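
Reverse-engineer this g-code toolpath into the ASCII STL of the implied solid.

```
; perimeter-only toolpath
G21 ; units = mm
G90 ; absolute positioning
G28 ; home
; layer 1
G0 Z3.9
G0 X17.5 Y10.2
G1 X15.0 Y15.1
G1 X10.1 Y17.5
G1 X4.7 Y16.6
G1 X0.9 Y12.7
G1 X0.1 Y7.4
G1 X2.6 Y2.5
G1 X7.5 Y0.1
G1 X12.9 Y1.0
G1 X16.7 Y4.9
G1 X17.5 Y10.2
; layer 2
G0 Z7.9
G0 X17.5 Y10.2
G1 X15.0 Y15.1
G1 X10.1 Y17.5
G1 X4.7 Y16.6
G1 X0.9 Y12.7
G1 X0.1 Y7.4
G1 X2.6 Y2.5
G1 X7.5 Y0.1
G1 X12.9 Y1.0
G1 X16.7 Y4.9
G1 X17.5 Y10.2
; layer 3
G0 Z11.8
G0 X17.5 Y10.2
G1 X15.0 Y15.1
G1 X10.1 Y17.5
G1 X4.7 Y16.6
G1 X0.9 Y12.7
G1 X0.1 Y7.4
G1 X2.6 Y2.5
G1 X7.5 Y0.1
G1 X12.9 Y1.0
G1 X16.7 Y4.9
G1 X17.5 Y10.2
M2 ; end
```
solid part
  facet normal 0.0000 0.0000 -1.0000
    outer loop
      vertex 10.1 17.5 0.0
      vertex 15.0 15.1 0.0
      vertex 17.5 10.2 0.0
    endloop
  endfacet
  facet normal 0.0000 0.0000 -1.0000
    outer loop
      vertex 4.7 16.6 0.0
      vertex 10.1 17.5 0.0
      vertex 17.5 10.2 0.0
    endloop
  endfacet
  facet normal 0.0000 0.0000 -1.0000
    outer loop
      vertex 0.9 12.7 0.0
      vertex 4.7 16.6 0.0
      vertex 17.5 10.2 0.0
    endloop
  endfacet
  facet normal 0.0000 0.0000 -1.0000
    outer loop
      vertex 0.1 7.4 0.0
      vertex 0.9 12.7 0.0
      vertex 17.5 10.2 0.0
    endloop
  endfacet
  facet normal 0.0000 0.0000 -1.0000
    outer loop
      vertex 2.6 2.5 0.0
      vertex 0.1 7.4 0.0
      vertex 17.5 10.2 0.0
    endloop
  endfacet
  facet normal 0.0000 0.0000 -1.0000
    outer loop
      vertex 7.5 0.1 0.0
      vertex 2.6 2.5 0.0
      vertex 17.5 10.2 0.0
    endloop
  endfacet
  facet normal 0.0000 0.0000 -1.0000
    outer loop
      vertex 12.9 1.0 0.0
      vertex 7.5 0.1 0.0
      vertex 17.5 10.2 0.0
    endloop
  endfacet
  facet normal 0.0000 0.0000 -1.0000
    outer loop
      vertex 16.7 4.9 0.0
      vertex 12.9 1.0 0.0
      vertex 17.5 10.2 0.0
    endloop
  endfacet
  facet normal 0.0000 0.0000 1.0000
    outer loop
      vertex 17.5 10.2 11.8
      vertex 15.0 15.1 11.8
      vertex 10.1 17.5 11.8
    endloop
  endfacet
  facet normal 0.0000 0.0000 1.0000
    outer loop
      vertex 17.5 10.2 11.8
      vertex 10.1 17.5 11.8
      vertex 4.7 16.6 11.8
    endloop
  endfacet
  facet normal 0.0000 0.0000 1.0000
    outer loop
      vertex 17.5 10.2 11.8
      vertex 4.7 16.6 11.8
      vertex 0.9 12.7 11.8
    endloop
  endfacet
  facet normal 0.0000 0.0000 1.0000
    outer loop
      vertex 17.5 10.2 11.8
      vertex 0.9 12.7 11.8
      vertex 0.1 7.4 11.8
    endloop
  endfacet
  facet normal 0.0000 0.0000 1.0000
    outer loop
      vertex 17.5 10.2 11.8
      vertex 0.1 7.4 11.8
      vertex 2.6 2.5 11.8
    endloop
  endfacet
  facet normal 0.0000 0.0000 1.0000
    outer loop
      vertex 17.5 10.2 11.8
      vertex 2.6 2.5 11.8
      vertex 7.5 0.1 11.8
    endloop
  endfacet
  facet normal 0.0000 0.0000 1.0000
    outer loop
      vertex 17.5 10.2 11.8
      vertex 7.5 0.1 11.8
      vertex 12.9 1.0 11.8
    endloop
  endfacet
  facet normal 0.0000 0.0000 1.0000
    outer loop
      vertex 17.5 10.2 11.8
      vertex 12.9 1.0 11.8
      vertex 16.7 4.9 11.8
    endloop
  endfacet
  facet normal 0.8908 0.4545 0.0000
    outer loop
      vertex 17.5 10.2 0.0
      vertex 15.0 15.1 0.0
      vertex 15.0 15.1 11.8
    endloop
  endfacet
  facet normal 0.8908 0.4545 0.0000
    outer loop
      vertex 17.5 10.2 0.0
      vertex 15.0 15.1 11.8
      vertex 17.5 10.2 11.8
    endloop
  endfacet
  facet normal 0.4399 0.8981 0.0000
    outer loop
      vertex 15.0 15.1 0.0
      vertex 10.1 17.5 0.0
      vertex 10.1 17.5 11.8
    endloop
  endfacet
  facet normal 0.4399 0.8981 0.0000
    outer loop
      vertex 15.0 15.1 0.0
      vertex 10.1 17.5 11.8
      vertex 15.0 15.1 11.8
    endloop
  endfacet
  facet normal -0.1644 0.9864 0.0000
    outer loop
      vertex 10.1 17.5 0.0
      vertex 4.7 16.6 0.0
      vertex 4.7 16.6 11.8
    endloop
  endfacet
  facet normal -0.1644 0.9864 0.0000
    outer loop
      vertex 10.1 17.5 0.0
      vertex 4.7 16.6 11.8
      vertex 10.1 17.5 11.8
    endloop
  endfacet
  facet normal -0.7162 0.6979 0.0000
    outer loop
      vertex 4.7 16.6 0.0
      vertex 0.9 12.7 0.0
      vertex 0.9 12.7 11.8
    endloop
  endfacet
  facet normal -0.7162 0.6979 0.0000
    outer loop
      vertex 4.7 16.6 0.0
      vertex 0.9 12.7 11.8
      vertex 4.7 16.6 11.8
    endloop
  endfacet
  facet normal -0.9888 0.1493 0.0000
    outer loop
      vertex 0.9 12.7 0.0
      vertex 0.1 7.4 0.0
      vertex 0.1 7.4 11.8
    endloop
  endfacet
  facet normal -0.9888 0.1493 0.0000
    outer loop
      vertex 0.9 12.7 0.0
      vertex 0.1 7.4 11.8
      vertex 0.9 12.7 11.8
    endloop
  endfacet
  facet normal -0.8908 -0.4545 0.0000
    outer loop
      vertex 0.1 7.4 0.0
      vertex 2.6 2.5 0.0
      vertex 2.6 2.5 11.8
    endloop
  endfacet
  facet normal -0.8908 -0.4545 0.0000
    outer loop
      vertex 0.1 7.4 0.0
      vertex 2.6 2.5 11.8
      vertex 0.1 7.4 11.8
    endloop
  endfacet
  facet normal -0.4399 -0.8981 0.0000
    outer loop
      vertex 2.6 2.5 0.0
      vertex 7.5 0.1 0.0
      vertex 7.5 0.1 11.8
    endloop
  endfacet
  facet normal -0.4399 -0.8981 0.0000
    outer loop
      vertex 2.6 2.5 0.0
      vertex 7.5 0.1 11.8
      vertex 2.6 2.5 11.8
    endloop
  endfacet
  facet normal 0.1644 -0.9864 0.0000
    outer loop
      vertex 7.5 0.1 0.0
      vertex 12.9 1.0 0.0
      vertex 12.9 1.0 11.8
    endloop
  endfacet
  facet normal 0.1644 -0.9864 0.0000
    outer loop
      vertex 7.5 0.1 0.0
      vertex 12.9 1.0 11.8
      vertex 7.5 0.1 11.8
    endloop
  endfacet
  facet normal 0.7162 -0.6979 0.0000
    outer loop
      vertex 12.9 1.0 0.0
      vertex 16.7 4.9 0.0
      vertex 16.7 4.9 11.8
    endloop
  endfacet
  facet normal 0.7162 -0.6979 0.0000
    outer loop
      vertex 12.9 1.0 0.0
      vertex 16.7 4.9 11.8
      vertex 12.9 1.0 11.8
    endloop
  endfacet
  facet normal 0.9888 -0.1493 0.0000
    outer loop
      vertex 16.7 4.9 0.0
      vertex 17.5 10.2 0.0
      vertex 17.5 10.2 11.8
    endloop
  endfacet
  facet normal 0.9888 -0.1493 0.0000
    outer loop
      vertex 16.7 4.9 0.0
      vertex 17.5 10.2 11.8
      vertex 16.7 4.9 11.8
    endloop
  endfacet
endsolid part

The G0 Z moves step by Δz≈3.9 mm. Every layer's G1 loop is the same polygon, so the solid is a straight extrusion of it from z=0 to z≈11.8. Closing with flat bottom and top caps and triangulating gives 36 facets — a regular 10-sided prism (a cylinder approximated with 10 flat sides), circumscribed radius ≈ 8.8 mm, height ≈ 11.8 mm.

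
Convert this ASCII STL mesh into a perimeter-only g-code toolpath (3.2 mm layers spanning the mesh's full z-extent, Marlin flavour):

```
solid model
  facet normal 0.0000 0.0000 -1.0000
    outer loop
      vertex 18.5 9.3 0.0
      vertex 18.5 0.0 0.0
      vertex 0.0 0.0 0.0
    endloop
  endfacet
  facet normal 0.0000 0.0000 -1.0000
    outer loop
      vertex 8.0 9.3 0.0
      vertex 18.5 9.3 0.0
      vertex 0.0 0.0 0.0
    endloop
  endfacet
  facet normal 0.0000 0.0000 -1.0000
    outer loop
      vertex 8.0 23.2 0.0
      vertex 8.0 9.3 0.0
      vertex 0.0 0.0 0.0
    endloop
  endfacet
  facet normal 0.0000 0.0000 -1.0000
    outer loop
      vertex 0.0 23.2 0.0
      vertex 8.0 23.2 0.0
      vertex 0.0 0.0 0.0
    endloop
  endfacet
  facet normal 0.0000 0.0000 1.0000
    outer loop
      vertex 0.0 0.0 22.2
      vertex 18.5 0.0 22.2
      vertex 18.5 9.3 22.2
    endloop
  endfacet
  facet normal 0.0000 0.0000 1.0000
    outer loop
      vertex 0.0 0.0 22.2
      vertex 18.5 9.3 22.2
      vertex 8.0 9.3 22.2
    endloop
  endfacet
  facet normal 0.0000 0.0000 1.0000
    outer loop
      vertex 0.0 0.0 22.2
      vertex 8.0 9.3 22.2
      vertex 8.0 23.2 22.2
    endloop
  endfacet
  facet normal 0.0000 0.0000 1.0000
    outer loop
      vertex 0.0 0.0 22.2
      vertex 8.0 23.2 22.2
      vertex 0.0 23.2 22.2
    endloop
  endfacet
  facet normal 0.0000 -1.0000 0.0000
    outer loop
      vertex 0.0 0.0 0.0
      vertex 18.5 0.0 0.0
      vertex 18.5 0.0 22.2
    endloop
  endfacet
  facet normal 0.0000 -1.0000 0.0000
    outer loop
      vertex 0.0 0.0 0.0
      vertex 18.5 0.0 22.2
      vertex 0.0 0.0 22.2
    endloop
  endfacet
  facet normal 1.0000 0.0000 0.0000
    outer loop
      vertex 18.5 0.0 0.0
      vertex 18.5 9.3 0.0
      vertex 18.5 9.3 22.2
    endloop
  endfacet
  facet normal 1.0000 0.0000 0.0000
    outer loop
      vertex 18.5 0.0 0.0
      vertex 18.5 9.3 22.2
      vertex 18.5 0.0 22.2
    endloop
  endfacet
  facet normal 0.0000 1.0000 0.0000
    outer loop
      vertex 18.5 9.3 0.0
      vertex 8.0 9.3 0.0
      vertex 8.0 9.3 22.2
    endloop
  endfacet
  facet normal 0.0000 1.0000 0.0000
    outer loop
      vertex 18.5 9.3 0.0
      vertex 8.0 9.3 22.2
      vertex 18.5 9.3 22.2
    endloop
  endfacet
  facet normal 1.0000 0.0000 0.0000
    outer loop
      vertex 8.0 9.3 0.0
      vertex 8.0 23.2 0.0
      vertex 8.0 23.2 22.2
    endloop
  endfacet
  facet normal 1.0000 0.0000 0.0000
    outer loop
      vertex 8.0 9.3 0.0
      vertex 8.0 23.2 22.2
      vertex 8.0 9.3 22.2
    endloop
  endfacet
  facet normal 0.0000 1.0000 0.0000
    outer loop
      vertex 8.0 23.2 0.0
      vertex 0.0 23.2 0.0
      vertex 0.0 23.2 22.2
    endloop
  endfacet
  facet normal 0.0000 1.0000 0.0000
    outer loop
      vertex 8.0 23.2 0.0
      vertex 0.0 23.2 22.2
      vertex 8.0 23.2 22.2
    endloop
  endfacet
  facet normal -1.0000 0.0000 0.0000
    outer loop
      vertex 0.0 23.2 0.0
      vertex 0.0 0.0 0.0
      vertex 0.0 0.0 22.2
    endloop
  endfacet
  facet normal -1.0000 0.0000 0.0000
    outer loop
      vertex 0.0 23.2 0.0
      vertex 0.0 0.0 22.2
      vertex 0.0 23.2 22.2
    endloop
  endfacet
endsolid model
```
; perimeter-only toolpath
G21 ; units = mm
G90 ; absolute positioning
G28 ; home
; layer 1
G0 Z3.2
G0 X0.0 Y0.0
G1 X18.5 Y0.0
G1 X18.5 Y9.3
G1 X8.0 Y9.3
G1 X8.0 Y23.2
G1 X0.0 Y23.2
G1 X0.0 Y0.0
; layer 2
G0 Z6.3
G0 X0.0 Y0.0
G1 X18.5 Y0.0
G1 X18.5 Y9.3
G1 X8.0 Y9.3
G1 X8.0 Y23.2
G1 X0.0 Y23.2
G1 X0.0 Y0.0
; layer 3
G0 Z9.5
G0 X0.0 Y0.0
G1 X18.5 Y0.0
G1 X18.5 Y9.3
G1 X8.0 Y9.3
G1 X8.0 Y23.2
G1 X0.0 Y23.2
G1 X0.0 Y0.0
; layer 4
G0 Z12.7
G0 X0.0 Y0.0
G1 X18.5 Y0.0
G1 X18.5 Y9.3
G1 X8.0 Y9.3
G1 X8.0 Y23.2
G1 X0.0 Y23.2
G1 X0.0 Y0.0
; layer 5
G0 Z15.9
G0 X0.0 Y0.0
G1 X18.5 Y0.0
G1 X18.5 Y9.3
G1 X8.0 Y9.3
G1 X8.0 Y23.2
G1 X0.0 Y23.2
G1 X0.0 Y0.0
; layer 6
G0 Z19.0
G0 X0.0 Y0.0
G1 X18.5 Y0.0
G1 X18.5 Y9.3
G1 X8.0 Y9.3
G1 X8.0 Y23.2
G1 X0.0 Y23.2
G1 X0.0 Y0.0
; layer 7
G0 Z22.2
G0 X0.0 Y0.0
G1 X18.5 Y0.0
G1 X18.5 Y9.3
G1 X8.0 Y9.3
G1 X8.0 Y23.2
G1 X0.0 Y23.2
G1 X0.0 Y0.0
M2 ; end

The solid is an L-shaped prism: outer 18.5 × 23.2 mm, arm thicknesses ≈ 9.3 mm (horizontal) and 8 mm (vertical), extruded 22.2 mm in z. Slicing at Δz = 3.2 mm — 7 equal slices spanning the solid's height, so layer i sits at z = i·h/7 — gives 7 non-empty perimeters. Each is a 6-segment closed polygon; G0 lifts to the layer z and rapids to the start vertex, then G1 traces the edges.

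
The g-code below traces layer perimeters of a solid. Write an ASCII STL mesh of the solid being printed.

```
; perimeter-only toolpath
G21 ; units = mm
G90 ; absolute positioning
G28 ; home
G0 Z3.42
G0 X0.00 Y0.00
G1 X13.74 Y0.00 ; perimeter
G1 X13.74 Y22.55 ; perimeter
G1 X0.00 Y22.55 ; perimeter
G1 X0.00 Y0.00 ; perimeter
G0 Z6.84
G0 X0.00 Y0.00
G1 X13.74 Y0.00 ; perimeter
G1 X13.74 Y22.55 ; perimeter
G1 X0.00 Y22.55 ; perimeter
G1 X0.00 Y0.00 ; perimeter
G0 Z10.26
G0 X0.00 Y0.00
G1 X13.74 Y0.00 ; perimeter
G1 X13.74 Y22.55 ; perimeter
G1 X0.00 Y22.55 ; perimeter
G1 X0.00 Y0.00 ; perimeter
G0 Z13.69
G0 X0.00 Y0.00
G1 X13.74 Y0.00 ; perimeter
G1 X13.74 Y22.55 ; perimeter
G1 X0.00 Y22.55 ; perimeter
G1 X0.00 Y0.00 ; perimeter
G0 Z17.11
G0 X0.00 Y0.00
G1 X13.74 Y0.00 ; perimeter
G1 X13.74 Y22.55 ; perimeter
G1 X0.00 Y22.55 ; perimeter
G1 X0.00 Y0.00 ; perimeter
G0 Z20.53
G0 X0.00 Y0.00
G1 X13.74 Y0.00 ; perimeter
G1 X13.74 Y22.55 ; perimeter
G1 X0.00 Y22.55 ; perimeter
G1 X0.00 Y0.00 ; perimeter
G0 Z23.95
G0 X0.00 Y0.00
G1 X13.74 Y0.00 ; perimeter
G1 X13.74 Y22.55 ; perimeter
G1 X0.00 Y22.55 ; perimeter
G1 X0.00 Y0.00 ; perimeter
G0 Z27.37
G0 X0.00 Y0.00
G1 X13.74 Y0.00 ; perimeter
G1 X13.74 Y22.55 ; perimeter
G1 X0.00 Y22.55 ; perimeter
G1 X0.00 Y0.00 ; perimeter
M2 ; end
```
solid part
  facet normal 0.0000 0.0000 -1.0000
    outer loop
      vertex 13.74 22.55 0.00
      vertex 13.74 0.00 0.00
      vertex 0.00 0.00 0.00
    endloop
  endfacet
  facet normal 0.0000 0.0000 -1.0000
    outer loop
      vertex 0.00 22.55 0.00
      vertex 13.74 22.55 0.00
      vertex 0.00 0.00 0.00
    endloop
  endfacet
  facet normal 0.0000 0.0000 1.0000
    outer loop
      vertex 0.00 0.00 27.37
      vertex 13.74 0.00 27.37
      vertex 13.74 22.55 27.37
    endloop
  endfacet
  facet normal 0.0000 0.0000 1.0000
    outer loop
      vertex 0.00 0.00 27.37
      vertex 13.74 22.55 27.37
      vertex 0.00 22.55 27.37
    endloop
  endfacet
  facet normal 0.0000 -1.0000 0.0000
    outer loop
      vertex 0.00 0.00 0.00
      vertex 13.74 0.00 0.00
      vertex 13.74 0.00 27.37
    endloop
  endfacet
  facet normal 0.0000 -1.0000 0.0000
    outer loop
      vertex 0.00 0.00 0.00
      vertex 13.74 0.00 27.37
      vertex 0.00 0.00 27.37
    endloop
  endfacet
  facet normal 0.0000 1.0000 0.0000
    outer loop
      vertex 13.74 22.55 27.37
      vertex 13.74 22.55 0.00
      vertex 0.00 22.55 0.00
    endloop
  endfacet
  facet normal 0.0000 1.0000 0.0000
    outer loop
      vertex 0.00 22.55 27.37
      vertex 13.74 22.55 27.37
      vertex 0.00 22.55 0.00
    endloop
  endfacet
  facet normal -1.0000 0.0000 0.0000
    outer loop
      vertex 0.00 22.55 27.37
      vertex 0.00 22.55 0.00
      vertex 0.00 0.00 0.00
    endloop
  endfacet
  facet normal -1.0000 0.0000 0.0000
    outer loop
      vertex 0.00 0.00 27.37
      vertex 0.00 22.55 27.37
      vertex 0.00 0.00 0.00
    endloop
  endfacet
  facet normal 1.0000 0.0000 0.0000
    outer loop
      vertex 13.74 0.00 0.00
      vertex 13.74 22.55 0.00
      vertex 13.74 22.55 27.37
    endloop
  endfacet
  facet normal 1.0000 0.0000 0.0000
    outer loop
      vertex 13.74 0.00 0.00
      vertex 13.74 22.55 27.37
      vertex 13.74 0.00 27.37
    endloop
  endfacet
endsolid part

The G0 Z moves step by Δz≈3.42 mm. Every layer's G1 loop is the same polygon, so the solid is a straight extrusion of it from z=0 to z≈27.4. Closing with flat bottom and top caps and triangulating gives 12 facets — a rectangular box, roughly 13.7 × 22.6 mm footprint and 27.4 mm tall.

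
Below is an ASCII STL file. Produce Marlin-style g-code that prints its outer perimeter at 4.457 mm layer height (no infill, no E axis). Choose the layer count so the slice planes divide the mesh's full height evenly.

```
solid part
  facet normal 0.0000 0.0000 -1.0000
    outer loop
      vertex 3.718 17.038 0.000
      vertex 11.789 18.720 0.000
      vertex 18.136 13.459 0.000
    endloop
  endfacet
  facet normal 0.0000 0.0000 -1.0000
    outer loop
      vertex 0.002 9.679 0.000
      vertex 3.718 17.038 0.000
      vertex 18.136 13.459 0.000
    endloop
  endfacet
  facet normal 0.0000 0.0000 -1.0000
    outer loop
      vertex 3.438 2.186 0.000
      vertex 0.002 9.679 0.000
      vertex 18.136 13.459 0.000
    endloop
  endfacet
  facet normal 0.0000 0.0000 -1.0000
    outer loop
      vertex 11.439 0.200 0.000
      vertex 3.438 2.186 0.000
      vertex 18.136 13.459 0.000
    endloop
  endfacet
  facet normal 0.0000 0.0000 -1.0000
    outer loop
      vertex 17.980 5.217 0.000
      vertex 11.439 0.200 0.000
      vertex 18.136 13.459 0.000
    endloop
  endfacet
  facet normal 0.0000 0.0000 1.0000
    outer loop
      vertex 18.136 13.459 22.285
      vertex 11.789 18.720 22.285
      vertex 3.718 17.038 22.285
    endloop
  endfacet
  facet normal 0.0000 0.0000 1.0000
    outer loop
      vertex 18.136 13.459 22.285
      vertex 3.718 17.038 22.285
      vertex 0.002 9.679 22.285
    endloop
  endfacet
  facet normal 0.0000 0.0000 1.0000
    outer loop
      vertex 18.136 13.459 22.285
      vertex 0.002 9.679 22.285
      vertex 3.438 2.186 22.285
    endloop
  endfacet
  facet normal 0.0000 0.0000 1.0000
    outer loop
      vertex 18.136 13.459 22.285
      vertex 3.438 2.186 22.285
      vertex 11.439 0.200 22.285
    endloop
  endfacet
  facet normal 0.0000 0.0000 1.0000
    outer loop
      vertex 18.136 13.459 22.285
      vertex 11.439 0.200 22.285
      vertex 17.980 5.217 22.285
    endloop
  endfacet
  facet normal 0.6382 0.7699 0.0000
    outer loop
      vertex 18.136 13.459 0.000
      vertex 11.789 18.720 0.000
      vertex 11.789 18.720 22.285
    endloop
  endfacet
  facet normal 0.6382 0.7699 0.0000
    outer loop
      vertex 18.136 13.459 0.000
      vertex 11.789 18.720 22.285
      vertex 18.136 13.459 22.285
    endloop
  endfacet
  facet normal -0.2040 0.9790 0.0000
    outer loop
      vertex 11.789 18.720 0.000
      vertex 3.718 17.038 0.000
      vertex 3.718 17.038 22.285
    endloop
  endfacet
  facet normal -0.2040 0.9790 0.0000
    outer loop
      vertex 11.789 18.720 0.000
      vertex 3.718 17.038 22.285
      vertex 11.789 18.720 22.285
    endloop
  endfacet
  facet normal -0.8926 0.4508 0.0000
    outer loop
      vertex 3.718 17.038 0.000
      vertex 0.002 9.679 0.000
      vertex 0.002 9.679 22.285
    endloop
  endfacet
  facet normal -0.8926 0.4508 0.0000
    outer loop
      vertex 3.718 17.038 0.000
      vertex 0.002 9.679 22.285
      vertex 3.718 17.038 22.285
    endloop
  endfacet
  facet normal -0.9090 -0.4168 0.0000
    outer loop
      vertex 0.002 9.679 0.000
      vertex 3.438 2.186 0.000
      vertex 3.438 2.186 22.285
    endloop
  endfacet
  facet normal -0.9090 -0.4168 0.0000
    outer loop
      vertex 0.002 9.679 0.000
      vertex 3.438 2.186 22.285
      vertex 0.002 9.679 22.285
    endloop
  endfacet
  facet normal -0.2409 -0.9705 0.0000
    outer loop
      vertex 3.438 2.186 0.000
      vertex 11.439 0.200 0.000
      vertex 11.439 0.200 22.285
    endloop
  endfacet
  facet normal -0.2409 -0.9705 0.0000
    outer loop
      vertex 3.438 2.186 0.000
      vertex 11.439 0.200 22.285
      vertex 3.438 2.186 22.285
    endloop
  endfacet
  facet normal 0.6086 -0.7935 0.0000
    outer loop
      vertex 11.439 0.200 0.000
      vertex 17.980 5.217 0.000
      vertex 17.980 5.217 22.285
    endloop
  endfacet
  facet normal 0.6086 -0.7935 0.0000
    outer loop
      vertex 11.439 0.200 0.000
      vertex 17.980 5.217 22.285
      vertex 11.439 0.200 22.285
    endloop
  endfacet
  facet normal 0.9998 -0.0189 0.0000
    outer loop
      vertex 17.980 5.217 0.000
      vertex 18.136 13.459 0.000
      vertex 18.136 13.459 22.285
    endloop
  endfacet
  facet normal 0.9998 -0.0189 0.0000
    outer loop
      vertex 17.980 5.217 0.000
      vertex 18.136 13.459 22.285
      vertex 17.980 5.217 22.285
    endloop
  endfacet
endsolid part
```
; perimeter-only toolpath
G21 ; units = mm
G90 ; absolute positioning
G28 ; home
; layer 1
G0 Z4.457
G0 X18.136 Y13.459
G1 X11.789 Y18.720
G1 X3.718 Y17.038
G1 X0.002 Y9.679
G1 X3.438 Y2.186
G1 X11.439 Y0.200
G1 X17.980 Y5.217
G1 X18.136 Y13.459
; layer 2
G0 Z8.914
G0 X18.136 Y13.459
G1 X11.789 Y18.720
G1 X3.718 Y17.038
G1 X0.002 Y9.679
G1 X3.438 Y2.186
G1 X11.439 Y0.200
G1 X17.980 Y5.217
G1 X18.136 Y13.459
; layer 3
G0 Z13.371
G0 X18.136 Y13.459
G1 X11.789 Y18.720
G1 X3.718 Y17.038
G1 X0.002 Y9.679
G1 X3.438 Y2.186
G1 X11.439 Y0.200
G1 X17.980 Y5.217
G1 X18.136 Y13.459
; layer 4
G0 Z17.828
G0 X18.136 Y13.459
G1 X11.789 Y18.720
G1 X3.718 Y17.038
G1 X0.002 Y9.679
G1 X3.438 Y2.186
G1 X11.439 Y0.200
G1 X17.980 Y5.217
G1 X18.136 Y13.459
; layer 5
G0 Z22.285
G0 X18.136 Y13.459
G1 X11.789 Y18.720
G1 X3.718 Y17.038
G1 X0.002 Y9.679
G1 X3.438 Y2.186
G1 X11.439 Y0.200
G1 X17.980 Y5.217
G1 X18.136 Y13.459
M2 ; end

The solid is a regular 7-sided prism (a cylinder approximated with 7 flat sides), circumscribed radius ≈ 9.5 mm, height ≈ 22.3 mm. Slicing at Δz = 4.457 mm — 5 equal slices spanning the solid's height, so layer i sits at z = i·h/5 — gives 5 non-empty perimeters. Each is a 7-segment closed polygon; G0 lifts to the layer z and rapids to the start vertex, then G1 traces the edges.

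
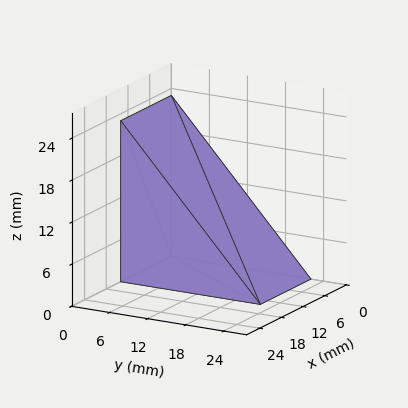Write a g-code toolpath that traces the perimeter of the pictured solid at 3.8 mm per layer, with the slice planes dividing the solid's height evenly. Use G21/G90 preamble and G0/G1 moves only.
Reading the render: the shape is a wedge (ramp): 14 × 22 mm base, rising to 23 mm along the y=0 edge and sloping linearly to z=0 at y=22 (dimensions read to the nearest mm from the axis ticks). For the g-code, the solid's height is divided into equal slices at the stated Δz and each level perimeter traced with G1 moves after a G0 lift.

; perimeter-only toolpath
G21 ; units = mm
G90 ; absolute positioning
G28 ; home
; layer 1
G0 Z3.8
G0 X0.0 Y0.0
G1 X14.0 Y0.0
G1 X14.0 Y18.3
G1 X0.0 Y18.3
G1 X0.0 Y0.0
; layer 2
G0 Z7.7
G0 X0.0 Y0.0
G1 X14.0 Y0.0
G1 X14.0 Y14.7
G1 X0.0 Y14.7
G1 X0.0 Y0.0
; layer 3
G0 Z11.5
G0 X0.0 Y0.0
G1 X14.0 Y0.0
G1 X14.0 Y11.0
G1 X0.0 Y11.0
G1 X0.0 Y0.0
; layer 4
G0 Z15.3
G0 X0.0 Y0.0
G1 X14.0 Y0.0
G1 X14.0 Y7.3
G1 X0.0 Y7.3
G1 X0.0 Y0.0
; layer 5
G0 Z19.2
G0 X0.0 Y0.0
G1 X14.0 Y0.0
G1 X14.0 Y3.7
G1 X0.0 Y3.7
G1 X0.0 Y0.0
M2 ; end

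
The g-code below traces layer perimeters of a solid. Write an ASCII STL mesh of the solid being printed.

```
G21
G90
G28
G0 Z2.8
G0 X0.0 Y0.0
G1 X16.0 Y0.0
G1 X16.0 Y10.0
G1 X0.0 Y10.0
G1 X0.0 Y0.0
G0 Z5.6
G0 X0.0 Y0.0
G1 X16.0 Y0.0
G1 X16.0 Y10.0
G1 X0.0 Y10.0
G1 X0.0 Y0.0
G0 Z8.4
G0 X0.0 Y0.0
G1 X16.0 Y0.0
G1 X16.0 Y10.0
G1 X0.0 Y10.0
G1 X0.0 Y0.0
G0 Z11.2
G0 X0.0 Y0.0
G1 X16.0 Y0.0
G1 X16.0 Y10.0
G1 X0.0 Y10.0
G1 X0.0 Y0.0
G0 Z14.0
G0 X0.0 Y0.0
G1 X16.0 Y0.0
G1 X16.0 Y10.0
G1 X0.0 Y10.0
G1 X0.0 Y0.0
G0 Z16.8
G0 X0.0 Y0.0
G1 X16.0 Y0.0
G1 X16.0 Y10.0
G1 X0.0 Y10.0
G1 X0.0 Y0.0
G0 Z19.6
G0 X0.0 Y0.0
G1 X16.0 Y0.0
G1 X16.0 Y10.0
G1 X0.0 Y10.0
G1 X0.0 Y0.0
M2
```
solid part
  facet normal 0.0000 0.0000 -1.0000
    outer loop
      vertex 16.0 10.0 0.0
      vertex 16.0 0.0 0.0
      vertex 0.0 0.0 0.0
    endloop
  endfacet
  facet normal 0.0000 0.0000 -1.0000
    outer loop
      vertex 0.0 10.0 0.0
      vertex 16.0 10.0 0.0
      vertex 0.0 0.0 0.0
    endloop
  endfacet
  facet normal 0.0000 0.0000 1.0000
    outer loop
      vertex 0.0 0.0 19.6
      vertex 16.0 0.0 19.6
      vertex 16.0 10.0 19.6
    endloop
  endfacet
  facet normal 0.0000 0.0000 1.0000
    outer loop
      vertex 0.0 0.0 19.6
      vertex 16.0 10.0 19.6
      vertex 0.0 10.0 19.6
    endloop
  endfacet
  facet normal 0.0000 -1.0000 0.0000
    outer loop
      vertex 0.0 0.0 0.0
      vertex 16.0 0.0 0.0
      vertex 16.0 0.0 19.6
    endloop
  endfacet
  facet normal 0.0000 -1.0000 0.0000
    outer loop
      vertex 0.0 0.0 0.0
      vertex 16.0 0.0 19.6
      vertex 0.0 0.0 19.6
    endloop
  endfacet
  facet normal 0.0000 1.0000 0.0000
    outer loop
      vertex 16.0 10.0 19.6
      vertex 16.0 10.0 0.0
      vertex 0.0 10.0 0.0
    endloop
  endfacet
  facet normal 0.0000 1.0000 0.0000
    outer loop
      vertex 0.0 10.0 19.6
      vertex 16.0 10.0 19.6
      vertex 0.0 10.0 0.0
    endloop
  endfacet
  facet normal -1.0000 0.0000 0.0000
    outer loop
      vertex 0.0 10.0 19.6
      vertex 0.0 10.0 0.0
      vertex 0.0 0.0 0.0
    endloop
  endfacet
  facet normal -1.0000 0.0000 0.0000
    outer loop
      vertex 0.0 0.0 19.6
      vertex 0.0 10.0 19.6
      vertex 0.0 0.0 0.0
    endloop
  endfacet
  facet normal 1.0000 0.0000 0.0000
    outer loop
      vertex 16.0 0.0 0.0
      vertex 16.0 10.0 0.0
      vertex 16.0 10.0 19.6
    endloop
  endfacet
  facet normal 1.0000 0.0000 0.0000
    outer loop
      vertex 16.0 0.0 0.0
      vertex 16.0 10.0 19.6
      vertex 16.0 0.0 19.6
    endloop
  endfacet
endsolid part

The G0 Z moves step by Δz≈2.8 mm. Every layer's G1 loop is the same polygon, so the solid is a straight extrusion of it from z=0 to z≈19.6. Closing with flat bottom and top caps and triangulating gives 12 facets — a rectangular box, roughly 16 × 10 mm footprint and 19.6 mm tall.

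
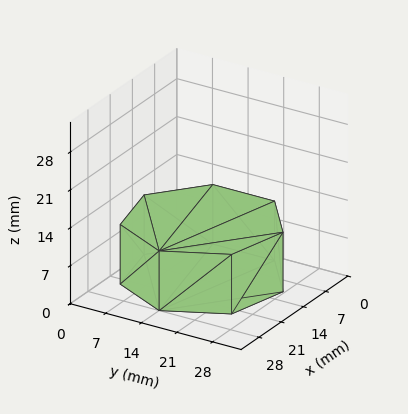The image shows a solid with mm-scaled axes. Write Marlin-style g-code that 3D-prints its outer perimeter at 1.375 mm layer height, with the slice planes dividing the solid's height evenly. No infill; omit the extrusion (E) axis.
Reading the render: the shape is a regular 7-sided prism (a cylinder approximated with 7 flat sides), circumscribed radius ≈ 14 mm, height ≈ 11 mm (dimensions read to the nearest mm from the axis ticks). For the g-code, the solid's height is divided into equal slices at the stated Δz and each level perimeter traced with G1 moves after a G0 lift.

; perimeter-only toolpath
G21 ; units = mm
G90 ; absolute positioning
G28 ; home
; layer 1
G0 Z1.375
G0 X28.000 Y14.000
G1 X22.729 Y24.946
G1 X10.885 Y27.649
G1 X1.386 Y20.074
G1 X1.386 Y7.926
G1 X10.885 Y0.351
G1 X22.729 Y3.054
G1 X28.000 Y14.000
; layer 2
G0 Z2.750
G0 X28.000 Y14.000
G1 X22.729 Y24.946
G1 X10.885 Y27.649
G1 X1.386 Y20.074
G1 X1.386 Y7.926
G1 X10.885 Y0.351
G1 X22.729 Y3.054
G1 X28.000 Y14.000
; layer 3
G0 Z4.125
G0 X28.000 Y14.000
G1 X22.729 Y24.946
G1 X10.885 Y27.649
G1 X1.386 Y20.074
G1 X1.386 Y7.926
G1 X10.885 Y0.351
G1 X22.729 Y3.054
G1 X28.000 Y14.000
; layer 4
G0 Z5.500
G0 X28.000 Y14.000
G1 X22.729 Y24.946
G1 X10.885 Y27.649
G1 X1.386 Y20.074
G1 X1.386 Y7.926
G1 X10.885 Y0.351
G1 X22.729 Y3.054
G1 X28.000 Y14.000
; layer 5
G0 Z6.875
G0 X28.000 Y14.000
G1 X22.729 Y24.946
G1 X10.885 Y27.649
G1 X1.386 Y20.074
G1 X1.386 Y7.926
G1 X10.885 Y0.351
G1 X22.729 Y3.054
G1 X28.000 Y14.000
; layer 6
G0 Z8.250
G0 X28.000 Y14.000
G1 X22.729 Y24.946
G1 X10.885 Y27.649
G1 X1.386 Y20.074
G1 X1.386 Y7.926
G1 X10.885 Y0.351
G1 X22.729 Y3.054
G1 X28.000 Y14.000
; layer 7
G0 Z9.625
G0 X28.000 Y14.000
G1 X22.729 Y24.946
G1 X10.885 Y27.649
G1 X1.386 Y20.074
G1 X1.386 Y7.926
G1 X10.885 Y0.351
G1 X22.729 Y3.054
G1 X28.000 Y14.000
; layer 8
G0 Z11.000
G0 X28.000 Y14.000
G1 X22.729 Y24.946
G1 X10.885 Y27.649
G1 X1.386 Y20.074
G1 X1.386 Y7.926
G1 X10.885 Y0.351
G1 X22.729 Y3.054
G1 X28.000 Y14.000
M2 ; end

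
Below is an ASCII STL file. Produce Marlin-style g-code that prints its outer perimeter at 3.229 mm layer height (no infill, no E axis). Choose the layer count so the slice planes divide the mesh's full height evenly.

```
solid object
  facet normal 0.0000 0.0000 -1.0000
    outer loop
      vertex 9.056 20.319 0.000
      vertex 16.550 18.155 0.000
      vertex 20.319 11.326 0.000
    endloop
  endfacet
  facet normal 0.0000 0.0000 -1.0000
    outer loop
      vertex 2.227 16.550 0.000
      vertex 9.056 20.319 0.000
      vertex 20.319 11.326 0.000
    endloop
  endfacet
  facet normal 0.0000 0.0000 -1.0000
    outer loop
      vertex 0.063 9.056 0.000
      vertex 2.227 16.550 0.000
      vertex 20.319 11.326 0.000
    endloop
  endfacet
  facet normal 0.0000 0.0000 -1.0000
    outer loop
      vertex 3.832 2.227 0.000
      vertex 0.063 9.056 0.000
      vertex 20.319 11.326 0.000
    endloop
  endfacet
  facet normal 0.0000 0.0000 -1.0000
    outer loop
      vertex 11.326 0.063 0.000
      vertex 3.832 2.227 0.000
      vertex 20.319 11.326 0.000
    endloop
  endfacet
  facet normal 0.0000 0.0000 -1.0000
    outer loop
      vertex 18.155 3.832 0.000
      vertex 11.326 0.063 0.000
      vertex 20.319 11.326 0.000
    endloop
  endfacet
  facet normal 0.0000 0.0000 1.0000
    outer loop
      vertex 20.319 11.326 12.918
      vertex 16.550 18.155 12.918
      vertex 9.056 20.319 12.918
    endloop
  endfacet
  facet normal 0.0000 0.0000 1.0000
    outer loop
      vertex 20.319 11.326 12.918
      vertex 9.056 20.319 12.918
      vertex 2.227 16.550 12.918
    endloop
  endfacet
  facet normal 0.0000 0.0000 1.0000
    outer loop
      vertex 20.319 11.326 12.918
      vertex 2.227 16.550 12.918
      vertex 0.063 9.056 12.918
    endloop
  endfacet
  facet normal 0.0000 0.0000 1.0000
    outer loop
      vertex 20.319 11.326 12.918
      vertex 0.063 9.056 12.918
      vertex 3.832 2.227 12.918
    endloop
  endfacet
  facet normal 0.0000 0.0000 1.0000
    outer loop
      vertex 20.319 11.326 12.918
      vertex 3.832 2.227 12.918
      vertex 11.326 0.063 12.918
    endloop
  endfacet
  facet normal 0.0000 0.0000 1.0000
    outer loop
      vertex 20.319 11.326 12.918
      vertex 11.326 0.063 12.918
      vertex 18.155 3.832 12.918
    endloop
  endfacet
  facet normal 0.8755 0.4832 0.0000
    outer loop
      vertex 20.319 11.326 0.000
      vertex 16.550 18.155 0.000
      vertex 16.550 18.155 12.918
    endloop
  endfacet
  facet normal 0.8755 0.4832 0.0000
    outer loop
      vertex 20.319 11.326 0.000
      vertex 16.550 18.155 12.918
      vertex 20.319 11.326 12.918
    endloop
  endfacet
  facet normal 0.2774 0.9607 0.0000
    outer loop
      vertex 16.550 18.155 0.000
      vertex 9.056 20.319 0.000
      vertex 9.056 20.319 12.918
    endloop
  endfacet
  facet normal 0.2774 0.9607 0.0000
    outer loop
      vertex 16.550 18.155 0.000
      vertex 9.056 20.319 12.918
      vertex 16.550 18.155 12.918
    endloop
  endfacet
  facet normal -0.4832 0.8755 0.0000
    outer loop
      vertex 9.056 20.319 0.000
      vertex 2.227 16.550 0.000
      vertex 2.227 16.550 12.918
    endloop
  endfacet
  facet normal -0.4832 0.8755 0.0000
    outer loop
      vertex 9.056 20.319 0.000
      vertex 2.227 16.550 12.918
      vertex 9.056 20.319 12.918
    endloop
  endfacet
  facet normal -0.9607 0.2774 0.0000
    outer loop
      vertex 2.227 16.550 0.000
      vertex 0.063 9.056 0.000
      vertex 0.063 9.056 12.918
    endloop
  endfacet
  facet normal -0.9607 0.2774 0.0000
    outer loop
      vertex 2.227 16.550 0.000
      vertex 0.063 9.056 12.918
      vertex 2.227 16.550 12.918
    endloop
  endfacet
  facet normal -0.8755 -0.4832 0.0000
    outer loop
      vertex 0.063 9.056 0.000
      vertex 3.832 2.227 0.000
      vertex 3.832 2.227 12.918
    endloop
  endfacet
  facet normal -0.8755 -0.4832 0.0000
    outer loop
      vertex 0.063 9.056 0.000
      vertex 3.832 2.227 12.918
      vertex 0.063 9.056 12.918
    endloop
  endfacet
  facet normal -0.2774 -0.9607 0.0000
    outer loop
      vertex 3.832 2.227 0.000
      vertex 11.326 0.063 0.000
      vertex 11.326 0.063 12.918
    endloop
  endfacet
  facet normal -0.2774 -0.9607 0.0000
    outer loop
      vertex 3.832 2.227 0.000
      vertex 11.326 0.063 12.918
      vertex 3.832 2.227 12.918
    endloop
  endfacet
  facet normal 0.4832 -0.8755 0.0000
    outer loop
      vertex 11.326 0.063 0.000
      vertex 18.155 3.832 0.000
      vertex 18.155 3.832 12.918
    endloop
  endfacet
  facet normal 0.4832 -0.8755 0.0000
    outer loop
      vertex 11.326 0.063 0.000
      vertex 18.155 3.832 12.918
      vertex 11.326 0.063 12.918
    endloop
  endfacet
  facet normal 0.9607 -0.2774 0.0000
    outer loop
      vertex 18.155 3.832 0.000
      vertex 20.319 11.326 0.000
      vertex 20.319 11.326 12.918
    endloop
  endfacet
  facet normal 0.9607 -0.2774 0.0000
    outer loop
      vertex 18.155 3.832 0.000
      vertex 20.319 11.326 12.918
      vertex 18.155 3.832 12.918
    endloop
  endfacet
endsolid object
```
; perimeter-only toolpath
G21 ; units = mm
G90 ; absolute positioning
G28 ; home
; layer 1
G0 Z3.229
G0 X20.319 Y11.326
G1 X16.550 Y18.155
G1 X9.056 Y20.319
G1 X2.227 Y16.550
G1 X0.063 Y9.056
G1 X3.832 Y2.227
G1 X11.326 Y0.063
G1 X18.155 Y3.832
G1 X20.319 Y11.326
; layer 2
G0 Z6.459
G0 X20.319 Y11.326
G1 X16.550 Y18.155
G1 X9.056 Y20.319
G1 X2.227 Y16.550
G1 X0.063 Y9.056
G1 X3.832 Y2.227
G1 X11.326 Y0.063
G1 X18.155 Y3.832
G1 X20.319 Y11.326
; layer 3
G0 Z9.688
G0 X20.319 Y11.326
G1 X16.550 Y18.155
G1 X9.056 Y20.319
G1 X2.227 Y16.550
G1 X0.063 Y9.056
G1 X3.832 Y2.227
G1 X11.326 Y0.063
G1 X18.155 Y3.832
G1 X20.319 Y11.326
; layer 4
G0 Z12.918
G0 X20.319 Y11.326
G1 X16.550 Y18.155
G1 X9.056 Y20.319
G1 X2.227 Y16.550
G1 X0.063 Y9.056
G1 X3.832 Y2.227
G1 X11.326 Y0.063
G1 X18.155 Y3.832
G1 X20.319 Y11.326
M2 ; end

The solid is a regular 8-sided prism (a cylinder approximated with 8 flat sides), circumscribed radius ≈ 10.2 mm, height ≈ 12.9 mm. Slicing at Δz = 3.229 mm — 4 equal slices spanning the solid's height, so layer i sits at z = i·h/4 — gives 4 non-empty perimeters. Each is a 8-segment closed polygon; G0 lifts to the layer z and rapids to the start vertex, then G1 traces the edges.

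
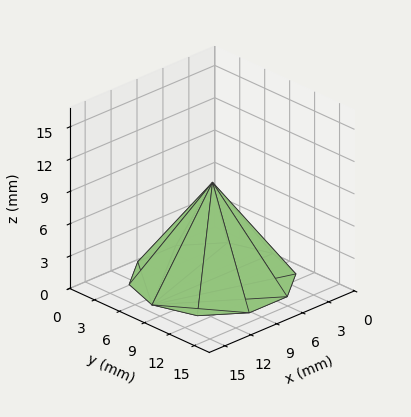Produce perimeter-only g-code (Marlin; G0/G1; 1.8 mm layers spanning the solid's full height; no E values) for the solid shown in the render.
Reading the render: the shape is a regular 10-sided pyramid, base circumscribed radius ≈ 7 mm, apex at z ≈ 9 mm (dimensions read to the nearest mm from the axis ticks). For the g-code, the solid's height is divided into equal slices at the stated Δz and each level perimeter traced with G1 moves after a G0 lift.

; perimeter-only toolpath
G21 ; units = mm
G90 ; absolute positioning
G28 ; home
; layer 1
G0 Z1.8
G0 X12.6 Y7.0
G1 X11.6 Y10.3
G1 X8.8 Y12.4
G1 X5.2 Y12.4
G1 X2.4 Y10.3
G1 X1.4 Y7.0
G1 X2.4 Y3.7
G1 X5.2 Y1.6
G1 X8.8 Y1.6
G1 X11.6 Y3.7
G1 X12.6 Y7.0
; layer 2
G0 Z3.6
G0 X11.2 Y7.0
G1 X10.4 Y9.5
G1 X8.3 Y11.0
G1 X5.7 Y11.0
G1 X3.6 Y9.5
G1 X2.8 Y7.0
G1 X3.6 Y4.5
G1 X5.7 Y3.0
G1 X8.3 Y3.0
G1 X10.4 Y4.5
G1 X11.2 Y7.0
; layer 3
G0 Z5.4
G0 X9.8 Y7.0
G1 X9.3 Y8.6
G1 X7.9 Y9.7
G1 X6.1 Y9.7
G1 X4.7 Y8.6
G1 X4.2 Y7.0
G1 X4.7 Y5.4
G1 X6.1 Y4.3
G1 X7.9 Y4.3
G1 X9.3 Y5.4
G1 X9.8 Y7.0
; layer 4
G0 Z7.2
G0 X8.4 Y7.0
G1 X8.1 Y7.8
G1 X7.4 Y8.3
G1 X6.6 Y8.3
G1 X5.9 Y7.8
G1 X5.6 Y7.0
G1 X5.9 Y6.2
G1 X6.6 Y5.7
G1 X7.4 Y5.7
G1 X8.1 Y6.2
G1 X8.4 Y7.0
M2 ; end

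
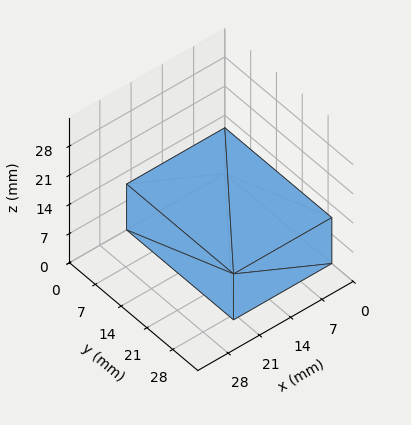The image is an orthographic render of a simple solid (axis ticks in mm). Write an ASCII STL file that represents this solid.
Reading the render: the shape is a rectangular box, roughly 22 × 29 mm footprint and 11 mm tall (dimensions read to the nearest mm from the axis ticks). For the STL, each face is triangulated and given an outward normal.

solid part
  facet normal 0.0000 0.0000 -1.0000
    outer loop
      vertex 22.0 29.0 0.0
      vertex 22.0 0.0 0.0
      vertex 0.0 0.0 0.0
    endloop
  endfacet
  facet normal 0.0000 0.0000 -1.0000
    outer loop
      vertex 0.0 29.0 0.0
      vertex 22.0 29.0 0.0
      vertex 0.0 0.0 0.0
    endloop
  endfacet
  facet normal 0.0000 0.0000 1.0000
    outer loop
      vertex 0.0 0.0 11.0
      vertex 22.0 0.0 11.0
      vertex 22.0 29.0 11.0
    endloop
  endfacet
  facet normal 0.0000 0.0000 1.0000
    outer loop
      vertex 0.0 0.0 11.0
      vertex 22.0 29.0 11.0
      vertex 0.0 29.0 11.0
    endloop
  endfacet
  facet normal 0.0000 -1.0000 0.0000
    outer loop
      vertex 0.0 0.0 0.0
      vertex 22.0 0.0 0.0
      vertex 22.0 0.0 11.0
    endloop
  endfacet
  facet normal 0.0000 -1.0000 0.0000
    outer loop
      vertex 0.0 0.0 0.0
      vertex 22.0 0.0 11.0
      vertex 0.0 0.0 11.0
    endloop
  endfacet
  facet normal 0.0000 1.0000 0.0000
    outer loop
      vertex 22.0 29.0 11.0
      vertex 22.0 29.0 0.0
      vertex 0.0 29.0 0.0
    endloop
  endfacet
  facet normal 0.0000 1.0000 0.0000
    outer loop
      vertex 0.0 29.0 11.0
      vertex 22.0 29.0 11.0
      vertex 0.0 29.0 0.0
    endloop
  endfacet
  facet normal -1.0000 0.0000 0.0000
    outer loop
      vertex 0.0 29.0 11.0
      vertex 0.0 29.0 0.0
      vertex 0.0 0.0 0.0
    endloop
  endfacet
  facet normal -1.0000 0.0000 0.0000
    outer loop
      vertex 0.0 0.0 11.0
      vertex 0.0 29.0 11.0
      vertex 0.0 0.0 0.0
    endloop
  endfacet
  facet normal 1.0000 0.0000 0.0000
    outer loop
      vertex 22.0 0.0 0.0
      vertex 22.0 29.0 0.0
      vertex 22.0 29.0 11.0
    endloop
  endfacet
  facet normal 1.0000 0.0000 0.0000
    outer loop
      vertex 22.0 0.0 0.0
      vertex 22.0 29.0 11.0
      vertex 22.0 0.0 11.0
    endloop
  endfacet
endsolid part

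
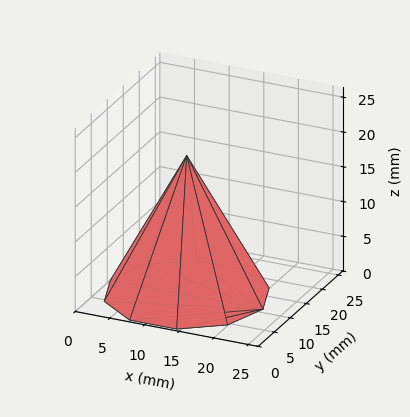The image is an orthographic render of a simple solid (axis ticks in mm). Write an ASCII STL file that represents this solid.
Reading the render: the shape is a regular 10-sided pyramid, base circumscribed radius ≈ 11 mm, apex at z ≈ 20 mm (dimensions read to the nearest mm from the axis ticks). For the STL, each face is triangulated and given an outward normal.

solid part
  facet normal 0.0000 0.0000 -1.0000
    outer loop
      vertex 14.40 21.46 0.00
      vertex 19.90 17.47 0.00
      vertex 22.00 11.00 0.00
    endloop
  endfacet
  facet normal 0.0000 0.0000 -1.0000
    outer loop
      vertex 7.60 21.46 0.00
      vertex 14.40 21.46 0.00
      vertex 22.00 11.00 0.00
    endloop
  endfacet
  facet normal 0.0000 0.0000 -1.0000
    outer loop
      vertex 2.10 17.47 0.00
      vertex 7.60 21.46 0.00
      vertex 22.00 11.00 0.00
    endloop
  endfacet
  facet normal 0.0000 0.0000 -1.0000
    outer loop
      vertex 0.00 11.00 0.00
      vertex 2.10 17.47 0.00
      vertex 22.00 11.00 0.00
    endloop
  endfacet
  facet normal 0.0000 0.0000 -1.0000
    outer loop
      vertex 2.10 4.53 0.00
      vertex 0.00 11.00 0.00
      vertex 22.00 11.00 0.00
    endloop
  endfacet
  facet normal 0.0000 0.0000 -1.0000
    outer loop
      vertex 7.60 0.54 0.00
      vertex 2.10 4.53 0.00
      vertex 22.00 11.00 0.00
    endloop
  endfacet
  facet normal 0.0000 0.0000 -1.0000
    outer loop
      vertex 14.40 0.54 0.00
      vertex 7.60 0.54 0.00
      vertex 22.00 11.00 0.00
    endloop
  endfacet
  facet normal 0.0000 0.0000 -1.0000
    outer loop
      vertex 19.90 4.53 0.00
      vertex 14.40 0.54 0.00
      vertex 22.00 11.00 0.00
    endloop
  endfacet
  facet normal 0.8428 0.2736 0.4635
    outer loop
      vertex 22.00 11.00 0.00
      vertex 19.90 17.47 0.00
      vertex 11.00 11.00 20.00
    endloop
  endfacet
  facet normal 0.5203 0.7172 0.4636
    outer loop
      vertex 19.90 17.47 0.00
      vertex 14.40 21.46 0.00
      vertex 11.00 11.00 20.00
    endloop
  endfacet
  facet normal 0.0000 0.8861 0.4634
    outer loop
      vertex 14.40 21.46 0.00
      vertex 7.60 21.46 0.00
      vertex 11.00 11.00 20.00
    endloop
  endfacet
  facet normal -0.5203 0.7172 0.4636
    outer loop
      vertex 7.60 21.46 0.00
      vertex 2.10 17.47 0.00
      vertex 11.00 11.00 20.00
    endloop
  endfacet
  facet normal -0.8428 0.2736 0.4635
    outer loop
      vertex 2.10 17.47 0.00
      vertex 0.00 11.00 0.00
      vertex 11.00 11.00 20.00
    endloop
  endfacet
  facet normal -0.8428 -0.2736 0.4635
    outer loop
      vertex 0.00 11.00 0.00
      vertex 2.10 4.53 0.00
      vertex 11.00 11.00 20.00
    endloop
  endfacet
  facet normal -0.5203 -0.7172 0.4636
    outer loop
      vertex 2.10 4.53 0.00
      vertex 7.60 0.54 0.00
      vertex 11.00 11.00 20.00
    endloop
  endfacet
  facet normal 0.0000 -0.8861 0.4634
    outer loop
      vertex 7.60 0.54 0.00
      vertex 14.40 0.54 0.00
      vertex 11.00 11.00 20.00
    endloop
  endfacet
  facet normal 0.5203 -0.7172 0.4636
    outer loop
      vertex 14.40 0.54 0.00
      vertex 19.90 4.53 0.00
      vertex 11.00 11.00 20.00
    endloop
  endfacet
  facet normal 0.8428 -0.2736 0.4635
    outer loop
      vertex 19.90 4.53 0.00
      vertex 22.00 11.00 0.00
      vertex 11.00 11.00 20.00
    endloop
  endfacet
endsolid part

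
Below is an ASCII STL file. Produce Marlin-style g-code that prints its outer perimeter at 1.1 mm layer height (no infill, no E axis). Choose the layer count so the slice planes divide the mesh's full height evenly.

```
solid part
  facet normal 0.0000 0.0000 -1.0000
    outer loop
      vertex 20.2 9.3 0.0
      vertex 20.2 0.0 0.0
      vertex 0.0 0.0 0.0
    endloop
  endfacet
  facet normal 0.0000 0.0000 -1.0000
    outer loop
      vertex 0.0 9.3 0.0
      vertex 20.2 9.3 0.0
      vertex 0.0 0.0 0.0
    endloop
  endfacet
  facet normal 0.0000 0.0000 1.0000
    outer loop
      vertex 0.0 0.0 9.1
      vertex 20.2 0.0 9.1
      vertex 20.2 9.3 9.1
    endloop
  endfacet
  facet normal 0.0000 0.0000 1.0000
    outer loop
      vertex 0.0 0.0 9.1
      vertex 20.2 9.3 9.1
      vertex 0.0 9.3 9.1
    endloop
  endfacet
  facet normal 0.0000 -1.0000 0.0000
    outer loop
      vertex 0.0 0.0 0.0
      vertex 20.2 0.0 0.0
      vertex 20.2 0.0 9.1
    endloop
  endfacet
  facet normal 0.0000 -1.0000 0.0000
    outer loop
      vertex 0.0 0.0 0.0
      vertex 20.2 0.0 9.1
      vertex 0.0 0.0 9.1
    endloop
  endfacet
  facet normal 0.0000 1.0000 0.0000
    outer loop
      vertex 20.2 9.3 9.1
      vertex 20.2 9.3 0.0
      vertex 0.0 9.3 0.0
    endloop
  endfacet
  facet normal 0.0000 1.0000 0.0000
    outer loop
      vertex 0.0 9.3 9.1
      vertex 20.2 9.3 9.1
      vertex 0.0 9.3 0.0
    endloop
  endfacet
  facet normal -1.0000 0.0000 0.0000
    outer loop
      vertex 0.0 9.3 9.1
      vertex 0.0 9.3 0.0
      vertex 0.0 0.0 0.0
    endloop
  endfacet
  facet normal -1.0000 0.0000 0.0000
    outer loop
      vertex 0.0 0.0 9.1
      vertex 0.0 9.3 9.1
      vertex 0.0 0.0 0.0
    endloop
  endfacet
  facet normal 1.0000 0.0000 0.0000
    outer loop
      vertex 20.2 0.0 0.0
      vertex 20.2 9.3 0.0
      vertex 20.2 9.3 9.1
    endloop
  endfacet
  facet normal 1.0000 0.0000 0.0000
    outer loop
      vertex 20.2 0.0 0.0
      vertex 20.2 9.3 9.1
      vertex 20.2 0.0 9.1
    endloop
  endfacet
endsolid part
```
; perimeter-only toolpath
G21 ; units = mm
G90 ; absolute positioning
G28 ; home
; layer 1
G0 Z1.1
G0 X0.0 Y0.0
G1 X20.2 Y0.0
G1 X20.2 Y9.3
G1 X0.0 Y9.3
G1 X0.0 Y0.0
; layer 2
G0 Z2.3
G0 X0.0 Y0.0
G1 X20.2 Y0.0
G1 X20.2 Y9.3
G1 X0.0 Y9.3
G1 X0.0 Y0.0
; layer 3
G0 Z3.4
G0 X0.0 Y0.0
G1 X20.2 Y0.0
G1 X20.2 Y9.3
G1 X0.0 Y9.3
G1 X0.0 Y0.0
; layer 4
G0 Z4.5
G0 X0.0 Y0.0
G1 X20.2 Y0.0
G1 X20.2 Y9.3
G1 X0.0 Y9.3
G1 X0.0 Y0.0
; layer 5
G0 Z5.7
G0 X0.0 Y0.0
G1 X20.2 Y0.0
G1 X20.2 Y9.3
G1 X0.0 Y9.3
G1 X0.0 Y0.0
; layer 6
G0 Z6.8
G0 X0.0 Y0.0
G1 X20.2 Y0.0
G1 X20.2 Y9.3
G1 X0.0 Y9.3
G1 X0.0 Y0.0
; layer 7
G0 Z8.0
G0 X0.0 Y0.0
G1 X20.2 Y0.0
G1 X20.2 Y9.3
G1 X0.0 Y9.3
G1 X0.0 Y0.0
; layer 8
G0 Z9.1
G0 X0.0 Y0.0
G1 X20.2 Y0.0
G1 X20.2 Y9.3
G1 X0.0 Y9.3
G1 X0.0 Y0.0
M2 ; end

The solid is a rectangular box, roughly 20.2 × 9.3 mm footprint and 9.1 mm tall. Slicing at Δz = 1.1 mm — 8 equal slices spanning the solid's height, so layer i sits at z = i·h/8 — gives 8 non-empty perimeters. Each is a 4-segment closed polygon; G0 lifts to the layer z and rapids to the start vertex, then G1 traces the edges.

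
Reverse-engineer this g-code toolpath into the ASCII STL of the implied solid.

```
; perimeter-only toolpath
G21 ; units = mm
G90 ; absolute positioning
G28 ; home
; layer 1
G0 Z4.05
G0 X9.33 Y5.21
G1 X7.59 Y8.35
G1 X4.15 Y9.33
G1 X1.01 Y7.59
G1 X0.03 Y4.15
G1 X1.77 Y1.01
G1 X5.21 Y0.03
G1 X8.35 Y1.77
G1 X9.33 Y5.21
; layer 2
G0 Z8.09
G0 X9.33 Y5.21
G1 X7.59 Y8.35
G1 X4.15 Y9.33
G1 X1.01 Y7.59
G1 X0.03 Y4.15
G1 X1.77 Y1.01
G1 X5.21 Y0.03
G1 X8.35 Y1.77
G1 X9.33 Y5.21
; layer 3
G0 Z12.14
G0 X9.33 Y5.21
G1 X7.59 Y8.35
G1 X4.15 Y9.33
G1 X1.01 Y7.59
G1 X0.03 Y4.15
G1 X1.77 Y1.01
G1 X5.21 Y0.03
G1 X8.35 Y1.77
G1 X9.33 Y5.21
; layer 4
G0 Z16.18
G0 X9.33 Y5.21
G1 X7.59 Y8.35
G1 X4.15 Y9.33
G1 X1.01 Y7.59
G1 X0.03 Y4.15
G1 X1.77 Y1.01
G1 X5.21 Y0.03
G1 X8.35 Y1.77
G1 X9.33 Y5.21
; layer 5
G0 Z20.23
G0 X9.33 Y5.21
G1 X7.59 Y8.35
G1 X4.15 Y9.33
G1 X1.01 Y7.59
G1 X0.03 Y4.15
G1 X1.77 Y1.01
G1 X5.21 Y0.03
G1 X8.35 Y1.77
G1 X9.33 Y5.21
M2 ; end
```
solid part
  facet normal 0.0000 0.0000 -1.0000
    outer loop
      vertex 4.15 9.33 0.00
      vertex 7.59 8.35 0.00
      vertex 9.33 5.21 0.00
    endloop
  endfacet
  facet normal 0.0000 0.0000 -1.0000
    outer loop
      vertex 1.01 7.59 0.00
      vertex 4.15 9.33 0.00
      vertex 9.33 5.21 0.00
    endloop
  endfacet
  facet normal 0.0000 0.0000 -1.0000
    outer loop
      vertex 0.03 4.15 0.00
      vertex 1.01 7.59 0.00
      vertex 9.33 5.21 0.00
    endloop
  endfacet
  facet normal 0.0000 0.0000 -1.0000
    outer loop
      vertex 1.77 1.01 0.00
      vertex 0.03 4.15 0.00
      vertex 9.33 5.21 0.00
    endloop
  endfacet
  facet normal 0.0000 0.0000 -1.0000
    outer loop
      vertex 5.21 0.03 0.00
      vertex 1.77 1.01 0.00
      vertex 9.33 5.21 0.00
    endloop
  endfacet
  facet normal 0.0000 0.0000 -1.0000
    outer loop
      vertex 8.35 1.77 0.00
      vertex 5.21 0.03 0.00
      vertex 9.33 5.21 0.00
    endloop
  endfacet
  facet normal 0.0000 0.0000 1.0000
    outer loop
      vertex 9.33 5.21 20.23
      vertex 7.59 8.35 20.23
      vertex 4.15 9.33 20.23
    endloop
  endfacet
  facet normal 0.0000 0.0000 1.0000
    outer loop
      vertex 9.33 5.21 20.23
      vertex 4.15 9.33 20.23
      vertex 1.01 7.59 20.23
    endloop
  endfacet
  facet normal 0.0000 0.0000 1.0000
    outer loop
      vertex 9.33 5.21 20.23
      vertex 1.01 7.59 20.23
      vertex 0.03 4.15 20.23
    endloop
  endfacet
  facet normal 0.0000 0.0000 1.0000
    outer loop
      vertex 9.33 5.21 20.23
      vertex 0.03 4.15 20.23
      vertex 1.77 1.01 20.23
    endloop
  endfacet
  facet normal 0.0000 0.0000 1.0000
    outer loop
      vertex 9.33 5.21 20.23
      vertex 1.77 1.01 20.23
      vertex 5.21 0.03 20.23
    endloop
  endfacet
  facet normal 0.0000 0.0000 1.0000
    outer loop
      vertex 9.33 5.21 20.23
      vertex 5.21 0.03 20.23
      vertex 8.35 1.77 20.23
    endloop
  endfacet
  facet normal 0.8747 0.4847 0.0000
    outer loop
      vertex 9.33 5.21 0.00
      vertex 7.59 8.35 0.00
      vertex 7.59 8.35 20.23
    endloop
  endfacet
  facet normal 0.8747 0.4847 0.0000
    outer loop
      vertex 9.33 5.21 0.00
      vertex 7.59 8.35 20.23
      vertex 9.33 5.21 20.23
    endloop
  endfacet
  facet normal 0.2740 0.9617 0.0000
    outer loop
      vertex 7.59 8.35 0.00
      vertex 4.15 9.33 0.00
      vertex 4.15 9.33 20.23
    endloop
  endfacet
  facet normal 0.2740 0.9617 0.0000
    outer loop
      vertex 7.59 8.35 0.00
      vertex 4.15 9.33 20.23
      vertex 7.59 8.35 20.23
    endloop
  endfacet
  facet normal -0.4847 0.8747 0.0000
    outer loop
      vertex 4.15 9.33 0.00
      vertex 1.01 7.59 0.00
      vertex 1.01 7.59 20.23
    endloop
  endfacet
  facet normal -0.4847 0.8747 0.0000
    outer loop
      vertex 4.15 9.33 0.00
      vertex 1.01 7.59 20.23
      vertex 4.15 9.33 20.23
    endloop
  endfacet
  facet normal -0.9617 0.2740 0.0000
    outer loop
      vertex 1.01 7.59 0.00
      vertex 0.03 4.15 0.00
      vertex 0.03 4.15 20.23
    endloop
  endfacet
  facet normal -0.9617 0.2740 0.0000
    outer loop
      vertex 1.01 7.59 0.00
      vertex 0.03 4.15 20.23
      vertex 1.01 7.59 20.23
    endloop
  endfacet
  facet normal -0.8747 -0.4847 0.0000
    outer loop
      vertex 0.03 4.15 0.00
      vertex 1.77 1.01 0.00
      vertex 1.77 1.01 20.23
    endloop
  endfacet
  facet normal -0.8747 -0.4847 0.0000
    outer loop
      vertex 0.03 4.15 0.00
      vertex 1.77 1.01 20.23
      vertex 0.03 4.15 20.23
    endloop
  endfacet
  facet normal -0.2740 -0.9617 0.0000
    outer loop
      vertex 1.77 1.01 0.00
      vertex 5.21 0.03 0.00
      vertex 5.21 0.03 20.23
    endloop
  endfacet
  facet normal -0.2740 -0.9617 0.0000
    outer loop
      vertex 1.77 1.01 0.00
      vertex 5.21 0.03 20.23
      vertex 1.77 1.01 20.23
    endloop
  endfacet
  facet normal 0.4847 -0.8747 0.0000
    outer loop
      vertex 5.21 0.03 0.00
      vertex 8.35 1.77 0.00
      vertex 8.35 1.77 20.23
    endloop
  endfacet
  facet normal 0.4847 -0.8747 0.0000
    outer loop
      vertex 5.21 0.03 0.00
      vertex 8.35 1.77 20.23
      vertex 5.21 0.03 20.23
    endloop
  endfacet
  facet normal 0.9617 -0.2740 0.0000
    outer loop
      vertex 8.35 1.77 0.00
      vertex 9.33 5.21 0.00
      vertex 9.33 5.21 20.23
    endloop
  endfacet
  facet normal 0.9617 -0.2740 0.0000
    outer loop
      vertex 8.35 1.77 0.00
      vertex 9.33 5.21 20.23
      vertex 8.35 1.77 20.23
    endloop
  endfacet
endsolid part

The G0 Z moves step by Δz≈4.05 mm. Every layer's G1 loop is the same polygon, so the solid is a straight extrusion of it from z=0 to z≈20.2. Closing with flat bottom and top caps and triangulating gives 28 facets — a regular 8-sided prism (a cylinder approximated with 8 flat sides), circumscribed radius ≈ 4.68 mm, height ≈ 20.2 mm.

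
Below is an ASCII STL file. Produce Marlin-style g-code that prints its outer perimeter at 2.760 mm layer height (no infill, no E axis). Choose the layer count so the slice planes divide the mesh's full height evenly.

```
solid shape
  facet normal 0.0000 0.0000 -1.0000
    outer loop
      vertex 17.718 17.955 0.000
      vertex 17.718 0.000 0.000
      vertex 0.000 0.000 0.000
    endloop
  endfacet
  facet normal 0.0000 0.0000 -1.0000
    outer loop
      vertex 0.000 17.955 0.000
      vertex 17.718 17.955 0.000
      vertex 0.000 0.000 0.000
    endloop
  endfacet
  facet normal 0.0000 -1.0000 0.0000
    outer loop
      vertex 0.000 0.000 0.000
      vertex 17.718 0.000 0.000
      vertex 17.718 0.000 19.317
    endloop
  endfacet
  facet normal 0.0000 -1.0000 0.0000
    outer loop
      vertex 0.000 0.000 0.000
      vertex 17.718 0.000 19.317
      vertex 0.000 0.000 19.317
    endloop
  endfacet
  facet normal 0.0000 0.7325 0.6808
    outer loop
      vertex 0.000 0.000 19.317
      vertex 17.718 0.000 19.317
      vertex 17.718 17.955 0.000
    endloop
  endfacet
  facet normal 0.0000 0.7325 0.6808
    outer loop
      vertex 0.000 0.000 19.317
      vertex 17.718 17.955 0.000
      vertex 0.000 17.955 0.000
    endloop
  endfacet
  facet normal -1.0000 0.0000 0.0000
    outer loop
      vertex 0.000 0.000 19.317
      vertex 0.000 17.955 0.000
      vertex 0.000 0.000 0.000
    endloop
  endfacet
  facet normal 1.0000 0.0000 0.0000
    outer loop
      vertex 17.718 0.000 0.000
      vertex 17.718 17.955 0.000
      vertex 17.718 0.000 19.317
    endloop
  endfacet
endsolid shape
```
; perimeter-only toolpath
G21 ; units = mm
G90 ; absolute positioning
G28 ; home
; layer 1
G0 Z2.760
G0 X0.000 Y0.000
G1 X17.718 Y0.000
G1 X17.718 Y15.390
G1 X0.000 Y15.390
G1 X0.000 Y0.000
; layer 2
G0 Z5.519
G0 X0.000 Y0.000
G1 X17.718 Y0.000
G1 X17.718 Y12.825
G1 X0.000 Y12.825
G1 X0.000 Y0.000
; layer 3
G0 Z8.279
G0 X0.000 Y0.000
G1 X17.718 Y0.000
G1 X17.718 Y10.260
G1 X0.000 Y10.260
G1 X0.000 Y0.000
; layer 4
G0 Z11.038
G0 X0.000 Y0.000
G1 X17.718 Y0.000
G1 X17.718 Y7.695
G1 X0.000 Y7.695
G1 X0.000 Y0.000
; layer 5
G0 Z13.798
G0 X0.000 Y0.000
G1 X17.718 Y0.000
G1 X17.718 Y5.130
G1 X0.000 Y5.130
G1 X0.000 Y0.000
; layer 6
G0 Z16.557
G0 X0.000 Y0.000
G1 X17.718 Y0.000
G1 X17.718 Y2.565
G1 X0.000 Y2.565
G1 X0.000 Y0.000
M2 ; end

The solid is a wedge (ramp): 17.7 × 18 mm base, rising to 19.3 mm along the y=0 edge and sloping linearly to z=0 at y=18. Slicing at Δz = 2.760 mm — 7 equal slices spanning the solid's height, so layer i sits at z = i·h/7 — gives 6 non-empty perimeters. Each is a 4-segment closed polygon; G0 lifts to the layer z and rapids to the start vertex, then G1 traces the edges. The cross-section shrinks linearly with z (the slice at the apex is degenerate and omitted).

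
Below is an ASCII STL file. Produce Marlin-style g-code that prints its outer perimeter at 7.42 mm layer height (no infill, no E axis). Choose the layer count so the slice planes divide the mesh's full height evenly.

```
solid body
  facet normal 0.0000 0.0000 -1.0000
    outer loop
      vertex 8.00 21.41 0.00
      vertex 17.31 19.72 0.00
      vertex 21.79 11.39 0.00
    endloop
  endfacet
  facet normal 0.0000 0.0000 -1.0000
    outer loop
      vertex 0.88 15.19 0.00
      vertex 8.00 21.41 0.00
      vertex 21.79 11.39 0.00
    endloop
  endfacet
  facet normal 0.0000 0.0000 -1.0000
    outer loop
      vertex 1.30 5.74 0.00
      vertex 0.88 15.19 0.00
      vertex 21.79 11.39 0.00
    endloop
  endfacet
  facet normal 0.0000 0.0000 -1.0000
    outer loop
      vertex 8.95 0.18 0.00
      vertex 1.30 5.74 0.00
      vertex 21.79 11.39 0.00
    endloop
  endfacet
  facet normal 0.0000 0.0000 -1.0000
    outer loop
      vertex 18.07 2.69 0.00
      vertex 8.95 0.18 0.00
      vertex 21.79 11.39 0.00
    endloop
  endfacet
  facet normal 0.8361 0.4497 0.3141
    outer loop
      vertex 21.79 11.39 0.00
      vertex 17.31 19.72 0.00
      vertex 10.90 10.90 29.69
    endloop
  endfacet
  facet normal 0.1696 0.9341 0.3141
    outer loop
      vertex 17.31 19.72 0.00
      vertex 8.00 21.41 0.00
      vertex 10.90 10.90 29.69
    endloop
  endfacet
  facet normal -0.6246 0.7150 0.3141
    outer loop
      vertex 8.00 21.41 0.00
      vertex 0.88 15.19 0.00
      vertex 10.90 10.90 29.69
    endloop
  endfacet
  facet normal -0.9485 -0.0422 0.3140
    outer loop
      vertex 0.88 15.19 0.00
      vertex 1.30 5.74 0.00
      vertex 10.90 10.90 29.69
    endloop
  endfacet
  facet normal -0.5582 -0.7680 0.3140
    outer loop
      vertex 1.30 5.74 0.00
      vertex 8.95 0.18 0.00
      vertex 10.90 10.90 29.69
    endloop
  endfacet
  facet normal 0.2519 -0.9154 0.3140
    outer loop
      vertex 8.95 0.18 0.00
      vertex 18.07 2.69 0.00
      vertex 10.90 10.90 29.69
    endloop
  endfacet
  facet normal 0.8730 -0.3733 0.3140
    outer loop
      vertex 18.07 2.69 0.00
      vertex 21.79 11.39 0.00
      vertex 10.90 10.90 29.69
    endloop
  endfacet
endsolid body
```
; perimeter-only toolpath
G21 ; units = mm
G90 ; absolute positioning
G28 ; home
; layer 1
G0 Z7.42
G0 X19.07 Y11.27
G1 X15.71 Y17.52
G1 X8.72 Y18.78
G1 X3.39 Y14.12
G1 X3.70 Y7.03
G1 X9.44 Y2.86
G1 X16.28 Y4.74
G1 X19.07 Y11.27
; layer 2
G0 Z14.85
G0 X16.34 Y11.14
G1 X14.11 Y15.31
G1 X9.45 Y16.16
G1 X5.89 Y13.04
G1 X6.10 Y8.32
G1 X9.93 Y5.54
G1 X14.48 Y6.79
G1 X16.34 Y11.14
; layer 3
G0 Z22.27
G0 X13.62 Y11.02
G1 X12.50 Y13.11
G1 X10.18 Y13.53
G1 X8.40 Y11.97
G1 X8.50 Y9.61
G1 X10.41 Y8.22
G1 X12.69 Y8.85
G1 X13.62 Y11.02
M2 ; end

The solid is a regular 7-sided pyramid, base circumscribed radius ≈ 10.9 mm, apex at z ≈ 29.7 mm. Slicing at Δz = 7.42 mm — 4 equal slices spanning the solid's height, so layer i sits at z = i·h/4 — gives 3 non-empty perimeters. Each is a 7-segment closed polygon; G0 lifts to the layer z and rapids to the start vertex, then G1 traces the edges. The cross-section shrinks linearly with z (the slice at the apex is degenerate and omitted).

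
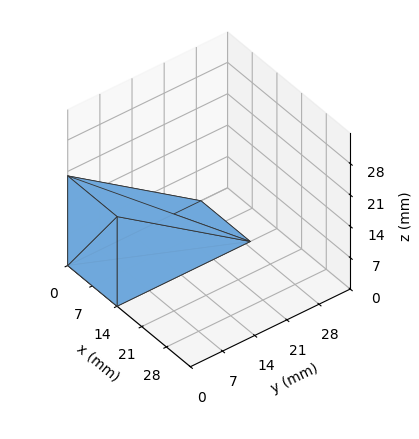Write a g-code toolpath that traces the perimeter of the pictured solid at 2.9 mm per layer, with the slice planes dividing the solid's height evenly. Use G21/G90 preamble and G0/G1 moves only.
Reading the render: the shape is a wedge (ramp): 14 × 29 mm base, rising to 20 mm along the y=0 edge and sloping linearly to z=0 at y=29 (dimensions read to the nearest mm from the axis ticks). For the g-code, the solid's height is divided into equal slices at the stated Δz and each level perimeter traced with G1 moves after a G0 lift.

; perimeter-only toolpath
G21 ; units = mm
G90 ; absolute positioning
G28 ; home
; layer 1
G0 Z2.9
G0 X0.0 Y0.0
G1 X14.0 Y0.0
G1 X14.0 Y24.9
G1 X0.0 Y24.9
G1 X0.0 Y0.0
; layer 2
G0 Z5.7
G0 X0.0 Y0.0
G1 X14.0 Y0.0
G1 X14.0 Y20.7
G1 X0.0 Y20.7
G1 X0.0 Y0.0
; layer 3
G0 Z8.6
G0 X0.0 Y0.0
G1 X14.0 Y0.0
G1 X14.0 Y16.6
G1 X0.0 Y16.6
G1 X0.0 Y0.0
; layer 4
G0 Z11.4
G0 X0.0 Y0.0
G1 X14.0 Y0.0
G1 X14.0 Y12.4
G1 X0.0 Y12.4
G1 X0.0 Y0.0
; layer 5
G0 Z14.3
G0 X0.0 Y0.0
G1 X14.0 Y0.0
G1 X14.0 Y8.3
G1 X0.0 Y8.3
G1 X0.0 Y0.0
; layer 6
G0 Z17.1
G0 X0.0 Y0.0
G1 X14.0 Y0.0
G1 X14.0 Y4.1
G1 X0.0 Y4.1
G1 X0.0 Y0.0
M2 ; end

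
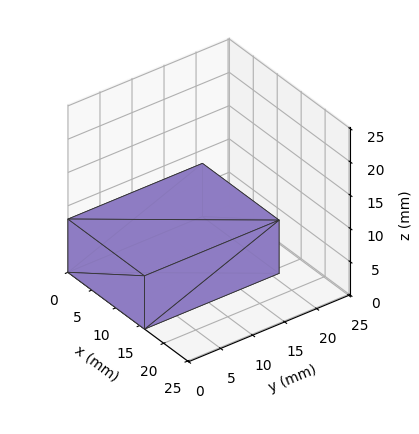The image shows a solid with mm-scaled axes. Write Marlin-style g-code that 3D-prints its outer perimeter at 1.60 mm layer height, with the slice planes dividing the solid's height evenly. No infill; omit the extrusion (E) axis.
Reading the render: the shape is a rectangular box, roughly 16 × 21 mm footprint and 8 mm tall (dimensions read to the nearest mm from the axis ticks). For the g-code, the solid's height is divided into equal slices at the stated Δz and each level perimeter traced with G1 moves after a G0 lift.

; perimeter-only toolpath
G21 ; units = mm
G90 ; absolute positioning
G28 ; home
; layer 1
G0 Z1.60
G0 X0.00 Y0.00
G1 X16.00 Y0.00
G1 X16.00 Y21.00
G1 X0.00 Y21.00
G1 X0.00 Y0.00
; layer 2
G0 Z3.20
G0 X0.00 Y0.00
G1 X16.00 Y0.00
G1 X16.00 Y21.00
G1 X0.00 Y21.00
G1 X0.00 Y0.00
; layer 3
G0 Z4.80
G0 X0.00 Y0.00
G1 X16.00 Y0.00
G1 X16.00 Y21.00
G1 X0.00 Y21.00
G1 X0.00 Y0.00
; layer 4
G0 Z6.40
G0 X0.00 Y0.00
G1 X16.00 Y0.00
G1 X16.00 Y21.00
G1 X0.00 Y21.00
G1 X0.00 Y0.00
; layer 5
G0 Z8.00
G0 X0.00 Y0.00
G1 X16.00 Y0.00
G1 X16.00 Y21.00
G1 X0.00 Y21.00
G1 X0.00 Y0.00
M2 ; end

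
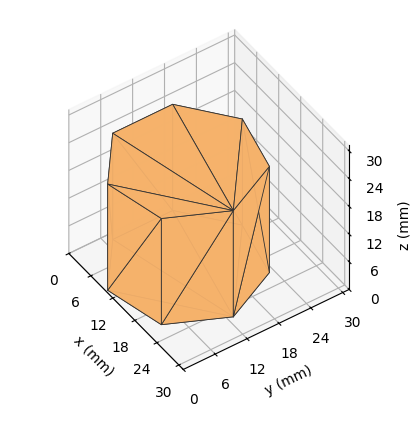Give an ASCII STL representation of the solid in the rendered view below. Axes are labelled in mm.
Reading the render: the shape is a regular 7-sided prism (a cylinder approximated with 7 flat sides), circumscribed radius ≈ 13 mm, height ≈ 23 mm (dimensions read to the nearest mm from the axis ticks). For the STL, each face is triangulated and given an outward normal.

solid part
  facet normal 0.0000 0.0000 -1.0000
    outer loop
      vertex 10.11 25.67 0.00
      vertex 21.11 23.16 0.00
      vertex 26.00 13.00 0.00
    endloop
  endfacet
  facet normal 0.0000 0.0000 -1.0000
    outer loop
      vertex 1.29 18.64 0.00
      vertex 10.11 25.67 0.00
      vertex 26.00 13.00 0.00
    endloop
  endfacet
  facet normal 0.0000 0.0000 -1.0000
    outer loop
      vertex 1.29 7.36 0.00
      vertex 1.29 18.64 0.00
      vertex 26.00 13.00 0.00
    endloop
  endfacet
  facet normal 0.0000 0.0000 -1.0000
    outer loop
      vertex 10.11 0.33 0.00
      vertex 1.29 7.36 0.00
      vertex 26.00 13.00 0.00
    endloop
  endfacet
  facet normal 0.0000 0.0000 -1.0000
    outer loop
      vertex 21.11 2.84 0.00
      vertex 10.11 0.33 0.00
      vertex 26.00 13.00 0.00
    endloop
  endfacet
  facet normal 0.0000 0.0000 1.0000
    outer loop
      vertex 26.00 13.00 23.00
      vertex 21.11 23.16 23.00
      vertex 10.11 25.67 23.00
    endloop
  endfacet
  facet normal 0.0000 0.0000 1.0000
    outer loop
      vertex 26.00 13.00 23.00
      vertex 10.11 25.67 23.00
      vertex 1.29 18.64 23.00
    endloop
  endfacet
  facet normal 0.0000 0.0000 1.0000
    outer loop
      vertex 26.00 13.00 23.00
      vertex 1.29 18.64 23.00
      vertex 1.29 7.36 23.00
    endloop
  endfacet
  facet normal 0.0000 0.0000 1.0000
    outer loop
      vertex 26.00 13.00 23.00
      vertex 1.29 7.36 23.00
      vertex 10.11 0.33 23.00
    endloop
  endfacet
  facet normal 0.0000 0.0000 1.0000
    outer loop
      vertex 26.00 13.00 23.00
      vertex 10.11 0.33 23.00
      vertex 21.11 2.84 23.00
    endloop
  endfacet
  facet normal 0.9011 0.4337 0.0000
    outer loop
      vertex 26.00 13.00 0.00
      vertex 21.11 23.16 0.00
      vertex 21.11 23.16 23.00
    endloop
  endfacet
  facet normal 0.9011 0.4337 0.0000
    outer loop
      vertex 26.00 13.00 0.00
      vertex 21.11 23.16 23.00
      vertex 26.00 13.00 23.00
    endloop
  endfacet
  facet normal 0.2225 0.9749 0.0000
    outer loop
      vertex 21.11 23.16 0.00
      vertex 10.11 25.67 0.00
      vertex 10.11 25.67 23.00
    endloop
  endfacet
  facet normal 0.2225 0.9749 0.0000
    outer loop
      vertex 21.11 23.16 0.00
      vertex 10.11 25.67 23.00
      vertex 21.11 23.16 23.00
    endloop
  endfacet
  facet normal -0.6233 0.7820 0.0000
    outer loop
      vertex 10.11 25.67 0.00
      vertex 1.29 18.64 0.00
      vertex 1.29 18.64 23.00
    endloop
  endfacet
  facet normal -0.6233 0.7820 0.0000
    outer loop
      vertex 10.11 25.67 0.00
      vertex 1.29 18.64 23.00
      vertex 10.11 25.67 23.00
    endloop
  endfacet
  facet normal -1.0000 0.0000 0.0000
    outer loop
      vertex 1.29 18.64 0.00
      vertex 1.29 7.36 0.00
      vertex 1.29 7.36 23.00
    endloop
  endfacet
  facet normal -1.0000 0.0000 0.0000
    outer loop
      vertex 1.29 18.64 0.00
      vertex 1.29 7.36 23.00
      vertex 1.29 18.64 23.00
    endloop
  endfacet
  facet normal -0.6233 -0.7820 0.0000
    outer loop
      vertex 1.29 7.36 0.00
      vertex 10.11 0.33 0.00
      vertex 10.11 0.33 23.00
    endloop
  endfacet
  facet normal -0.6233 -0.7820 0.0000
    outer loop
      vertex 1.29 7.36 0.00
      vertex 10.11 0.33 23.00
      vertex 1.29 7.36 23.00
    endloop
  endfacet
  facet normal 0.2225 -0.9749 0.0000
    outer loop
      vertex 10.11 0.33 0.00
      vertex 21.11 2.84 0.00
      vertex 21.11 2.84 23.00
    endloop
  endfacet
  facet normal 0.2225 -0.9749 0.0000
    outer loop
      vertex 10.11 0.33 0.00
      vertex 21.11 2.84 23.00
      vertex 10.11 0.33 23.00
    endloop
  endfacet
  facet normal 0.9011 -0.4337 0.0000
    outer loop
      vertex 21.11 2.84 0.00
      vertex 26.00 13.00 0.00
      vertex 26.00 13.00 23.00
    endloop
  endfacet
  facet normal 0.9011 -0.4337 0.0000
    outer loop
      vertex 21.11 2.84 0.00
      vertex 26.00 13.00 23.00
      vertex 21.11 2.84 23.00
    endloop
  endfacet
endsolid part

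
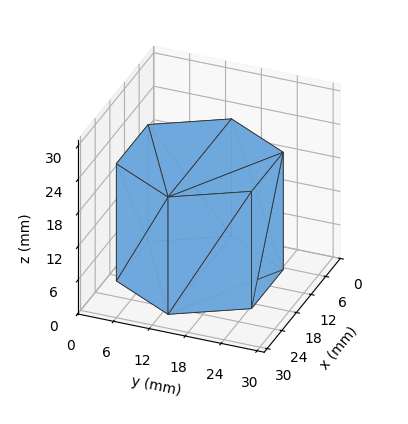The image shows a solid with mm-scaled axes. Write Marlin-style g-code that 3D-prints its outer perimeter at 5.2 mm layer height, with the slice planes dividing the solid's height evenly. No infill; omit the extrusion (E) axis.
Reading the render: the shape is a regular 6-sided prism (a cylinder approximated with 6 flat sides), circumscribed radius ≈ 13 mm, height ≈ 21 mm (dimensions read to the nearest mm from the axis ticks). For the g-code, the solid's height is divided into equal slices at the stated Δz and each level perimeter traced with G1 moves after a G0 lift.

; perimeter-only toolpath
G21 ; units = mm
G90 ; absolute positioning
G28 ; home
; layer 1
G0 Z5.2
G0 X26.0 Y13.0
G1 X19.5 Y24.3
G1 X6.5 Y24.3
G1 X0.0 Y13.0
G1 X6.5 Y1.7
G1 X19.5 Y1.7
G1 X26.0 Y13.0
; layer 2
G0 Z10.5
G0 X26.0 Y13.0
G1 X19.5 Y24.3
G1 X6.5 Y24.3
G1 X0.0 Y13.0
G1 X6.5 Y1.7
G1 X19.5 Y1.7
G1 X26.0 Y13.0
; layer 3
G0 Z15.8
G0 X26.0 Y13.0
G1 X19.5 Y24.3
G1 X6.5 Y24.3
G1 X0.0 Y13.0
G1 X6.5 Y1.7
G1 X19.5 Y1.7
G1 X26.0 Y13.0
; layer 4
G0 Z21.0
G0 X26.0 Y13.0
G1 X19.5 Y24.3
G1 X6.5 Y24.3
G1 X0.0 Y13.0
G1 X6.5 Y1.7
G1 X19.5 Y1.7
G1 X26.0 Y13.0
M2 ; end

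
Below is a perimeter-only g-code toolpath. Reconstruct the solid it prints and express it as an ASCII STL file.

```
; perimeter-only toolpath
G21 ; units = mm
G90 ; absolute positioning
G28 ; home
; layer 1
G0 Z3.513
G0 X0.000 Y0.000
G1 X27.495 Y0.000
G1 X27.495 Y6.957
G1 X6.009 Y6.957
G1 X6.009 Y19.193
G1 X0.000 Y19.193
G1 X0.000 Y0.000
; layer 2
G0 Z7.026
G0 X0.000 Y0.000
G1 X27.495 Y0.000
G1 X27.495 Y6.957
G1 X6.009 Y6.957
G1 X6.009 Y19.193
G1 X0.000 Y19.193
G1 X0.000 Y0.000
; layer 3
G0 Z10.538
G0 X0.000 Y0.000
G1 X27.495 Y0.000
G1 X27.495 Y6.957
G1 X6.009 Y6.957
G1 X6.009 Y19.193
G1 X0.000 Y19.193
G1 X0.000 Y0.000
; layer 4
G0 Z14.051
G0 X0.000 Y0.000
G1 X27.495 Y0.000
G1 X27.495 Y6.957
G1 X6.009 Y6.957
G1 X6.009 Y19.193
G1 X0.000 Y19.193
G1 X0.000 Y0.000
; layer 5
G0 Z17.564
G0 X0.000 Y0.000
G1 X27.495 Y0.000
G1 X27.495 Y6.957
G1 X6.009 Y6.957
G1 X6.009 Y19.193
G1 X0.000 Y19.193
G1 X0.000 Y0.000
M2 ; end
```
solid part
  facet normal 0.0000 0.0000 -1.0000
    outer loop
      vertex 27.495 6.957 0.000
      vertex 27.495 0.000 0.000
      vertex 0.000 0.000 0.000
    endloop
  endfacet
  facet normal 0.0000 0.0000 -1.0000
    outer loop
      vertex 6.009 6.957 0.000
      vertex 27.495 6.957 0.000
      vertex 0.000 0.000 0.000
    endloop
  endfacet
  facet normal 0.0000 0.0000 -1.0000
    outer loop
      vertex 6.009 19.193 0.000
      vertex 6.009 6.957 0.000
      vertex 0.000 0.000 0.000
    endloop
  endfacet
  facet normal 0.0000 0.0000 -1.0000
    outer loop
      vertex 0.000 19.193 0.000
      vertex 6.009 19.193 0.000
      vertex 0.000 0.000 0.000
    endloop
  endfacet
  facet normal 0.0000 0.0000 1.0000
    outer loop
      vertex 0.000 0.000 17.564
      vertex 27.495 0.000 17.564
      vertex 27.495 6.957 17.564
    endloop
  endfacet
  facet normal 0.0000 0.0000 1.0000
    outer loop
      vertex 0.000 0.000 17.564
      vertex 27.495 6.957 17.564
      vertex 6.009 6.957 17.564
    endloop
  endfacet
  facet normal 0.0000 0.0000 1.0000
    outer loop
      vertex 0.000 0.000 17.564
      vertex 6.009 6.957 17.564
      vertex 6.009 19.193 17.564
    endloop
  endfacet
  facet normal 0.0000 0.0000 1.0000
    outer loop
      vertex 0.000 0.000 17.564
      vertex 6.009 19.193 17.564
      vertex 0.000 19.193 17.564
    endloop
  endfacet
  facet normal 0.0000 -1.0000 0.0000
    outer loop
      vertex 0.000 0.000 0.000
      vertex 27.495 0.000 0.000
      vertex 27.495 0.000 17.564
    endloop
  endfacet
  facet normal 0.0000 -1.0000 0.0000
    outer loop
      vertex 0.000 0.000 0.000
      vertex 27.495 0.000 17.564
      vertex 0.000 0.000 17.564
    endloop
  endfacet
  facet normal 1.0000 0.0000 0.0000
    outer loop
      vertex 27.495 0.000 0.000
      vertex 27.495 6.957 0.000
      vertex 27.495 6.957 17.564
    endloop
  endfacet
  facet normal 1.0000 0.0000 0.0000
    outer loop
      vertex 27.495 0.000 0.000
      vertex 27.495 6.957 17.564
      vertex 27.495 0.000 17.564
    endloop
  endfacet
  facet normal 0.0000 1.0000 0.0000
    outer loop
      vertex 27.495 6.957 0.000
      vertex 6.009 6.957 0.000
      vertex 6.009 6.957 17.564
    endloop
  endfacet
  facet normal 0.0000 1.0000 0.0000
    outer loop
      vertex 27.495 6.957 0.000
      vertex 6.009 6.957 17.564
      vertex 27.495 6.957 17.564
    endloop
  endfacet
  facet normal 1.0000 0.0000 0.0000
    outer loop
      vertex 6.009 6.957 0.000
      vertex 6.009 19.193 0.000
      vertex 6.009 19.193 17.564
    endloop
  endfacet
  facet normal 1.0000 0.0000 0.0000
    outer loop
      vertex 6.009 6.957 0.000
      vertex 6.009 19.193 17.564
      vertex 6.009 6.957 17.564
    endloop
  endfacet
  facet normal 0.0000 1.0000 0.0000
    outer loop
      vertex 6.009 19.193 0.000
      vertex 0.000 19.193 0.000
      vertex 0.000 19.193 17.564
    endloop
  endfacet
  facet normal 0.0000 1.0000 0.0000
    outer loop
      vertex 6.009 19.193 0.000
      vertex 0.000 19.193 17.564
      vertex 6.009 19.193 17.564
    endloop
  endfacet
  facet normal -1.0000 0.0000 0.0000
    outer loop
      vertex 0.000 19.193 0.000
      vertex 0.000 0.000 0.000
      vertex 0.000 0.000 17.564
    endloop
  endfacet
  facet normal -1.0000 0.0000 0.0000
    outer loop
      vertex 0.000 19.193 0.000
      vertex 0.000 0.000 17.564
      vertex 0.000 19.193 17.564
    endloop
  endfacet
endsolid part

The G0 Z moves step by Δz≈3.513 mm. Every layer's G1 loop is the same polygon, so the solid is a straight extrusion of it from z=0 to z≈17.6. Closing with flat bottom and top caps and triangulating gives 20 facets — an L-shaped prism: outer 27.5 × 19.2 mm, arm thicknesses ≈ 6.96 mm (horizontal) and 6.01 mm (vertical), extruded 17.6 mm in z.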